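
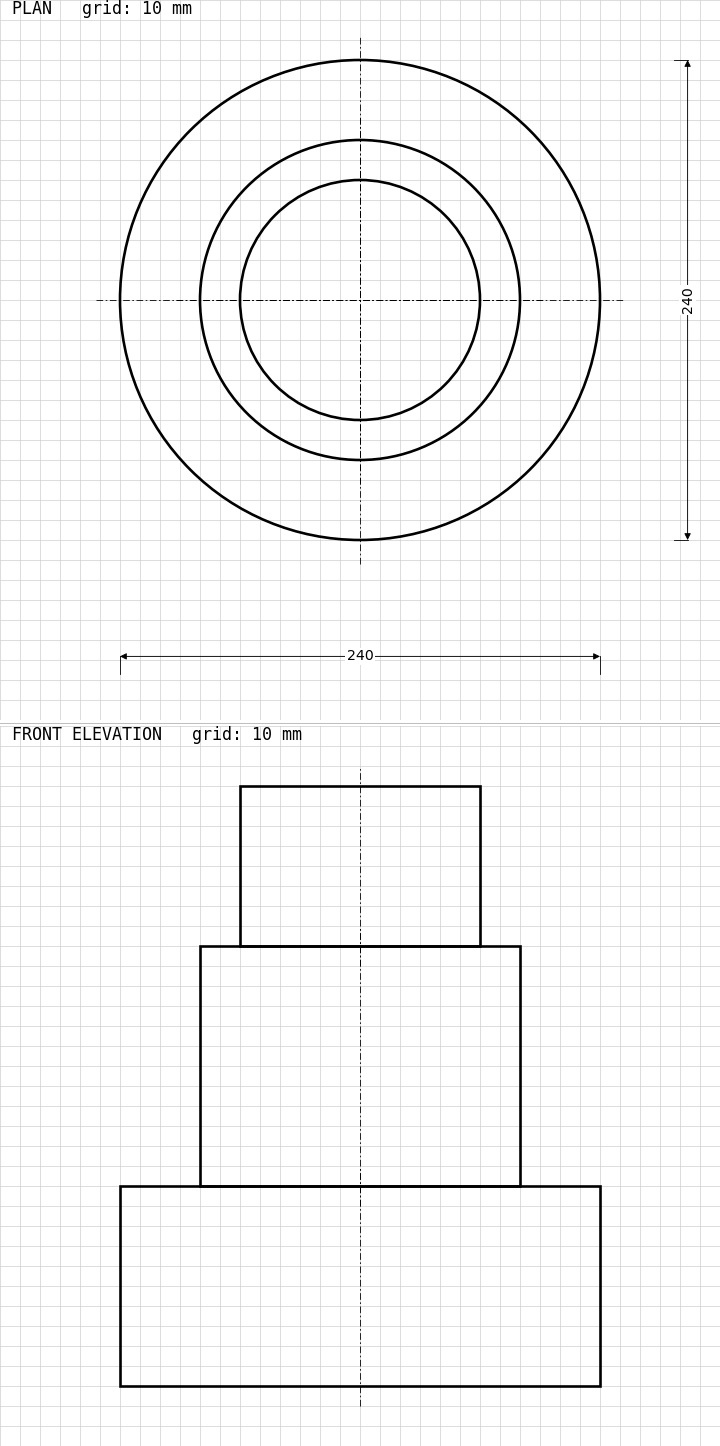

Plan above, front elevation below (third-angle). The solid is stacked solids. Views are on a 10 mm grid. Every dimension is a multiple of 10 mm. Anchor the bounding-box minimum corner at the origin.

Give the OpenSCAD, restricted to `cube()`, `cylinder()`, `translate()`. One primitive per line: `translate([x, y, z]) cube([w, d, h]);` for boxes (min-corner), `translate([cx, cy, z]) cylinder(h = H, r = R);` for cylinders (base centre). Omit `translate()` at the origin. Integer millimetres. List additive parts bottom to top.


translate([120, 120, 0]) cylinder(h = 100, r = 120);
translate([120, 120, 100]) cylinder(h = 120, r = 80);
translate([120, 120, 220]) cylinder(h = 80, r = 60);


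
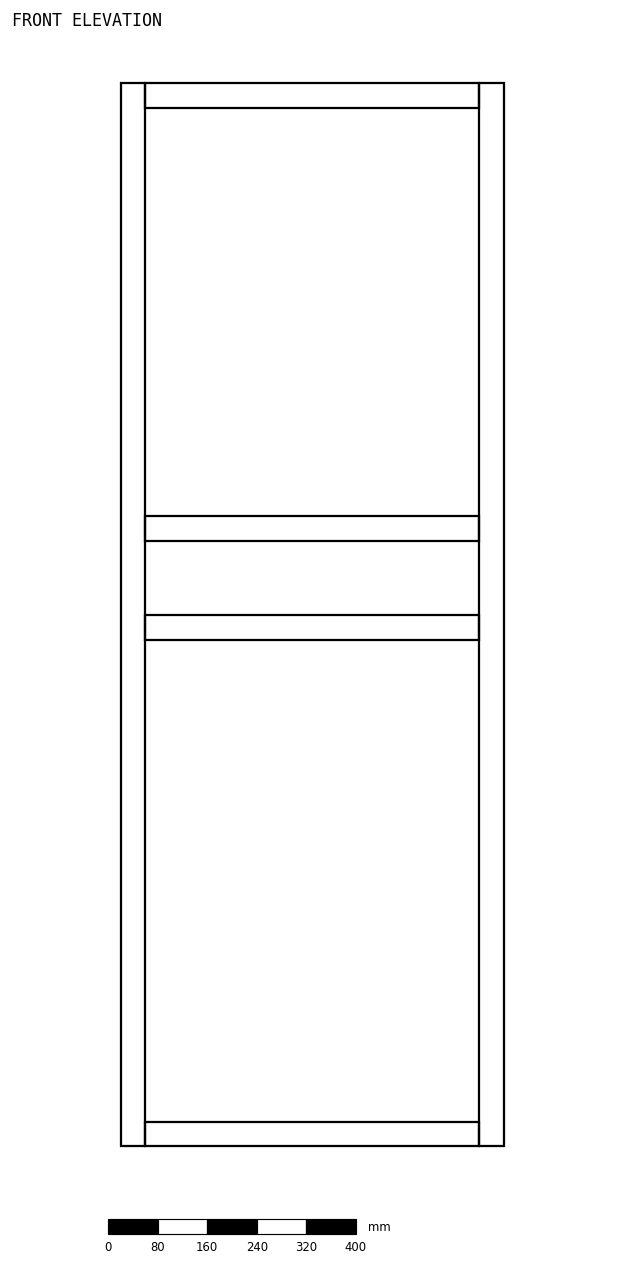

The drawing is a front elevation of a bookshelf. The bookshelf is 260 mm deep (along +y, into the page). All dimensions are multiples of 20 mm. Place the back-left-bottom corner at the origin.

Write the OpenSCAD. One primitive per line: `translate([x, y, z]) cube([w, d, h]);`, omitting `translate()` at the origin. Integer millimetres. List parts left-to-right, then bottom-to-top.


cube([40, 260, 1720]);
translate([40, 0, 0]) cube([540, 260, 40]);
translate([40, 0, 820]) cube([540, 260, 40]);
translate([40, 0, 980]) cube([540, 260, 40]);
translate([40, 0, 1680]) cube([540, 260, 40]);
translate([580, 0, 0]) cube([40, 260, 1720]);


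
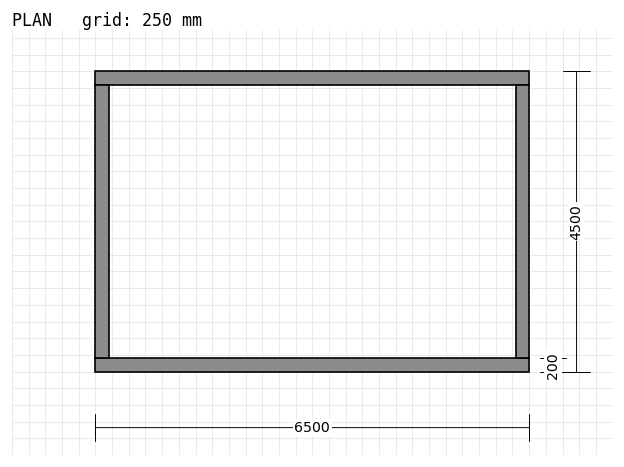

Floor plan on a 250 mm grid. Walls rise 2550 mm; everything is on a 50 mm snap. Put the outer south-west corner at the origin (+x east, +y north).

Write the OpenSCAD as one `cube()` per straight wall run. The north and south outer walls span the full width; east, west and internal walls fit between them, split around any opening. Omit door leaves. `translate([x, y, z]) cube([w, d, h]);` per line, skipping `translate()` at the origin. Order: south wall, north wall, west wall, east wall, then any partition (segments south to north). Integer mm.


cube([6500, 200, 2550]);
translate([0, 4300, 0]) cube([6500, 200, 2550]);
translate([0, 200, 0]) cube([200, 4100, 2550]);
translate([6300, 200, 0]) cube([200, 4100, 2550]);


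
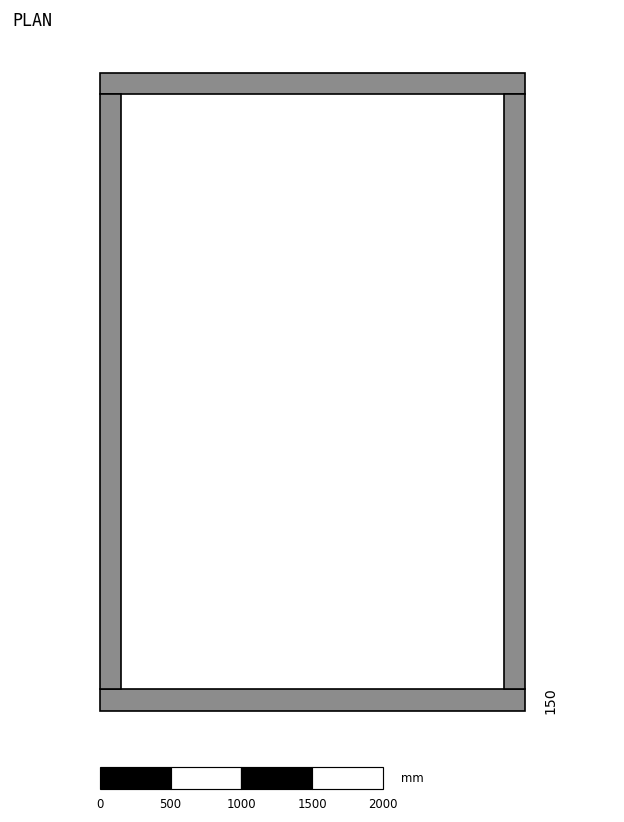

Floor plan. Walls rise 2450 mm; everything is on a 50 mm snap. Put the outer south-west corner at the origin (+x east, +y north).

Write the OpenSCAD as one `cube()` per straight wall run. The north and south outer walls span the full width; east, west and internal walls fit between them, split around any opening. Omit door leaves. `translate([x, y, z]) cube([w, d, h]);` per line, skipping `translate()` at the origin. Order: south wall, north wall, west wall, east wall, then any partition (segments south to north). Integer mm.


cube([3000, 150, 2450]);
translate([0, 4350, 0]) cube([3000, 150, 2450]);
translate([0, 150, 0]) cube([150, 4200, 2450]);
translate([2850, 150, 0]) cube([150, 4200, 2450]);


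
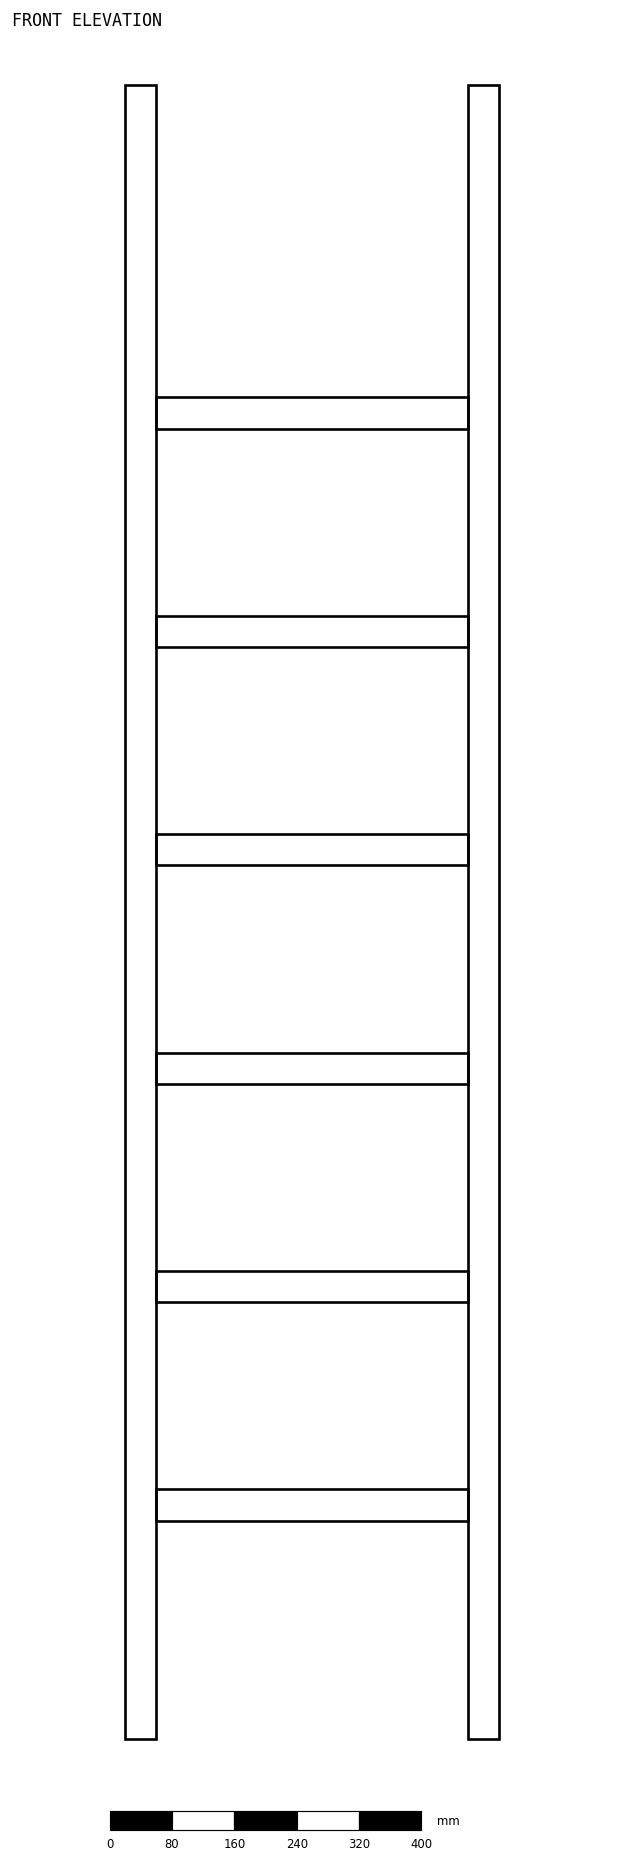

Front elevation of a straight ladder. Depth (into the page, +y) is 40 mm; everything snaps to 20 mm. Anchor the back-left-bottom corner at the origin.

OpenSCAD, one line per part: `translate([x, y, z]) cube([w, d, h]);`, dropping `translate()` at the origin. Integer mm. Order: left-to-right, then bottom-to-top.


cube([40, 40, 2120]);
translate([40, 0, 280]) cube([400, 40, 40]);
translate([40, 0, 560]) cube([400, 40, 40]);
translate([40, 0, 840]) cube([400, 40, 40]);
translate([40, 0, 1120]) cube([400, 40, 40]);
translate([40, 0, 1400]) cube([400, 40, 40]);
translate([40, 0, 1680]) cube([400, 40, 40]);
translate([440, 0, 0]) cube([40, 40, 2120]);


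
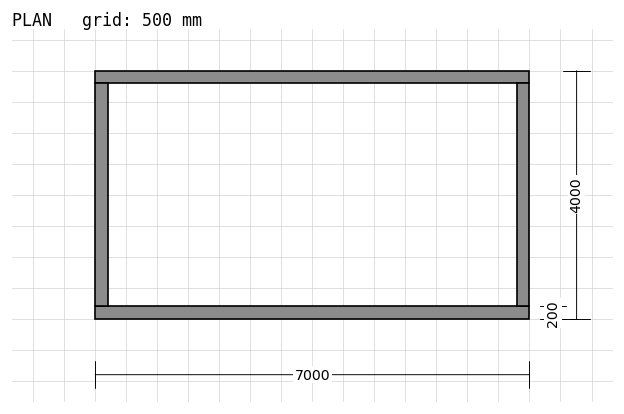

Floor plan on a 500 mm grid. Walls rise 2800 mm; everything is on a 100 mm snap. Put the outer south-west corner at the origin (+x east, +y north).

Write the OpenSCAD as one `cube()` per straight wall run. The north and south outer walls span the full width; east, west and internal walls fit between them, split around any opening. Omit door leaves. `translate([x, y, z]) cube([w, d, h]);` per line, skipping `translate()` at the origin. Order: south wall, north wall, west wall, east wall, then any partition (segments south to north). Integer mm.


cube([7000, 200, 2800]);
translate([0, 3800, 0]) cube([7000, 200, 2800]);
translate([0, 200, 0]) cube([200, 3600, 2800]);
translate([6800, 200, 0]) cube([200, 3600, 2800]);


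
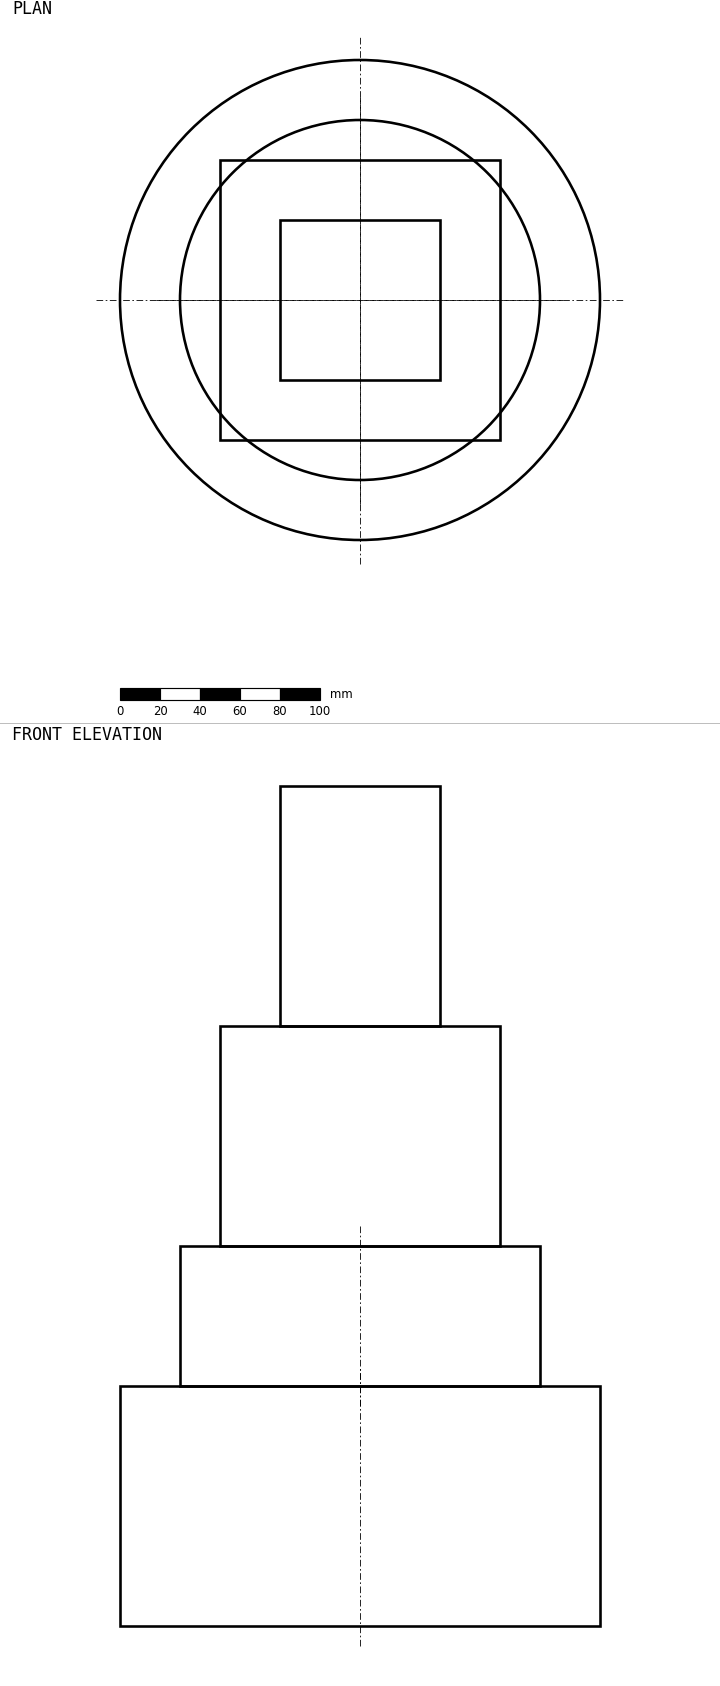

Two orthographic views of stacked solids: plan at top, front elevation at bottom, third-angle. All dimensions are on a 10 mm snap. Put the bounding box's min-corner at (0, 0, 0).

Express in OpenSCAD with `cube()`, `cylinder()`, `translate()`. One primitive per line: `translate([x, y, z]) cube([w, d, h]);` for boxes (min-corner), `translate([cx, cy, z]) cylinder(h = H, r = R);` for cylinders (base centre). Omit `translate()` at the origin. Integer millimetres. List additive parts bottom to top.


translate([120, 120, 0]) cylinder(h = 120, r = 120);
translate([120, 120, 120]) cylinder(h = 70, r = 90);
translate([50, 50, 190]) cube([140, 140, 110]);
translate([80, 80, 300]) cube([80, 80, 120]);


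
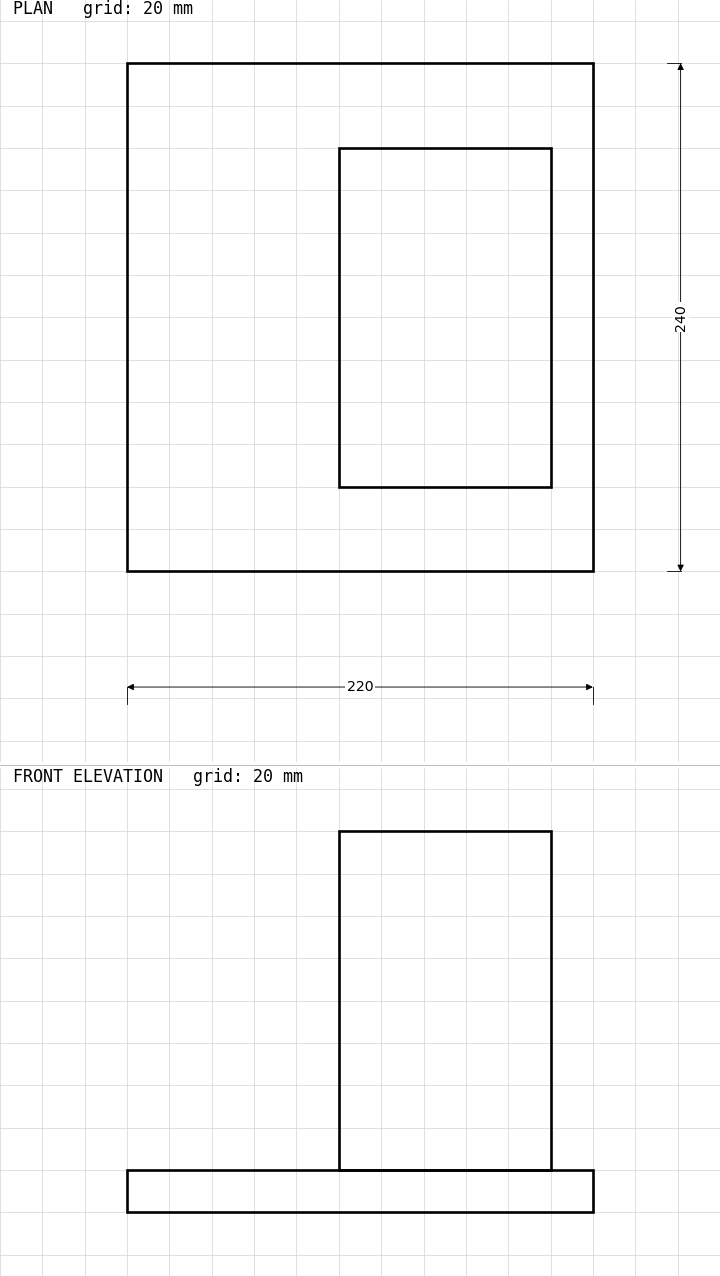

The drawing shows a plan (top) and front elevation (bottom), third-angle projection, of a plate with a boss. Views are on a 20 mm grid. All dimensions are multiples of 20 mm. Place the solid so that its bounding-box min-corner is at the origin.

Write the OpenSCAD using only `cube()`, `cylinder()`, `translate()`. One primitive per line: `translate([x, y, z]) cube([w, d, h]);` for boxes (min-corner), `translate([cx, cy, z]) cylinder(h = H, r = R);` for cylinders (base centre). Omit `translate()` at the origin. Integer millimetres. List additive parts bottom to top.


cube([220, 240, 20]);
translate([100, 40, 20]) cube([100, 160, 160]);


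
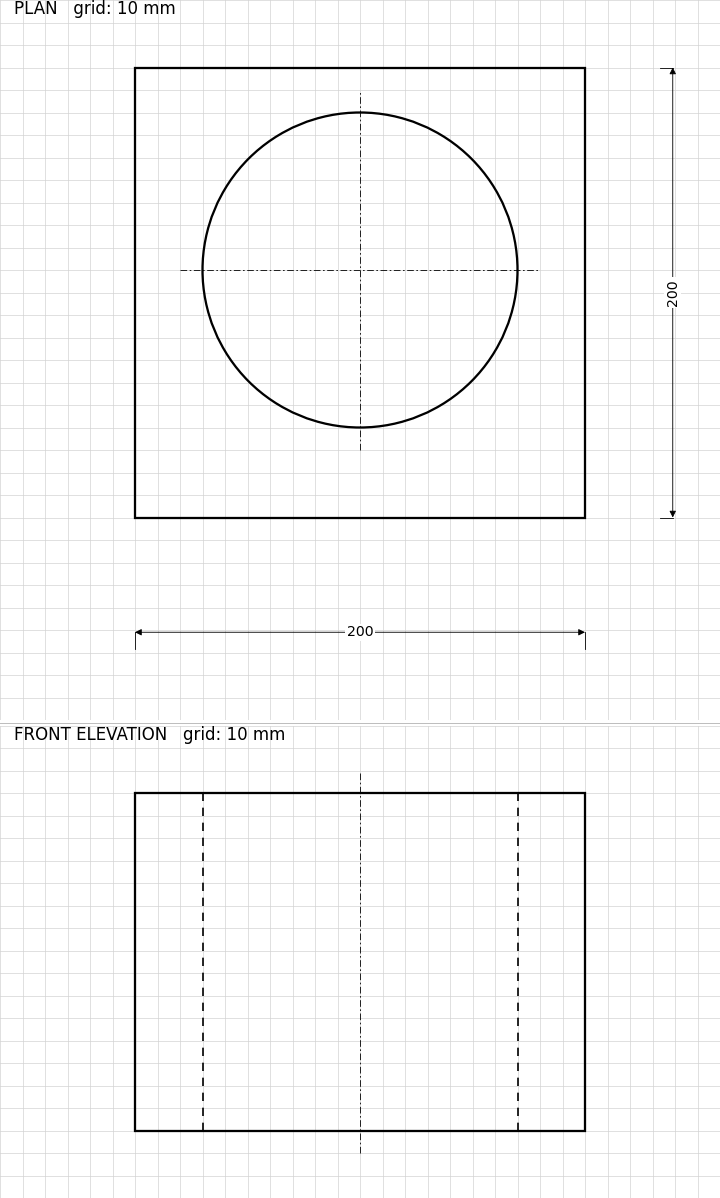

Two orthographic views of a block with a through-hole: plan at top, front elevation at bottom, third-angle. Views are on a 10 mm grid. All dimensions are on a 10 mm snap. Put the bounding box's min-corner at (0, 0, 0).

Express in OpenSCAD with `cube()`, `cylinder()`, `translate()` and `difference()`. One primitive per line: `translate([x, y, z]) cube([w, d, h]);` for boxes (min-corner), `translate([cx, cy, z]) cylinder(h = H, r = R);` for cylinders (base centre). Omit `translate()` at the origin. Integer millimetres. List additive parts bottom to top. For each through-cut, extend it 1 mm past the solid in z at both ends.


difference() {
  cube([200, 200, 150]);
  translate([100, 110, -1]) cylinder(h = 152, r = 70);
}


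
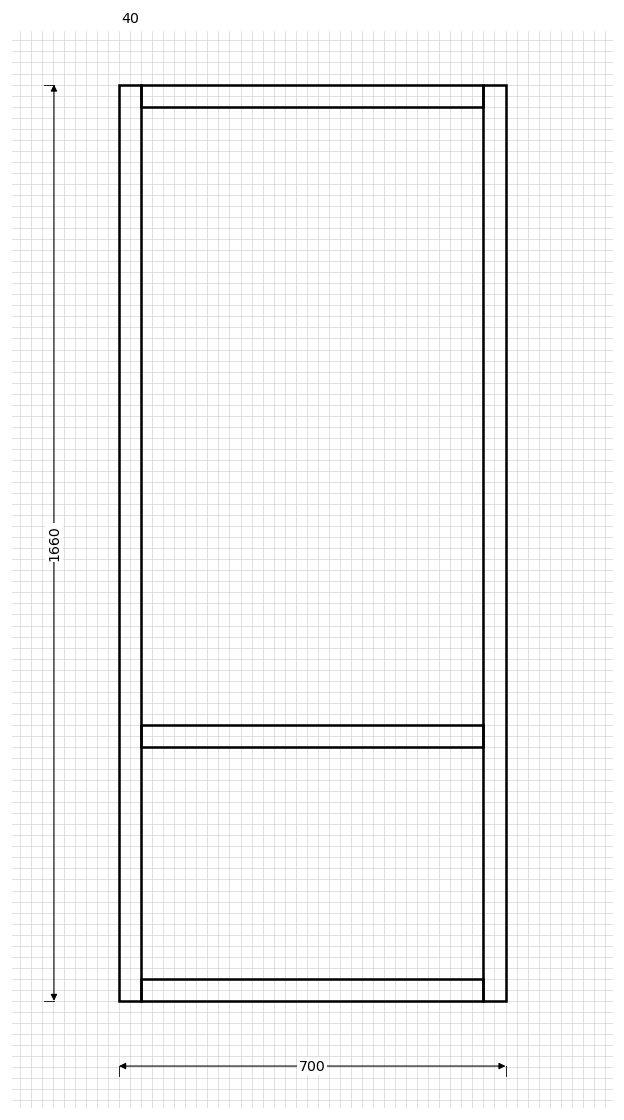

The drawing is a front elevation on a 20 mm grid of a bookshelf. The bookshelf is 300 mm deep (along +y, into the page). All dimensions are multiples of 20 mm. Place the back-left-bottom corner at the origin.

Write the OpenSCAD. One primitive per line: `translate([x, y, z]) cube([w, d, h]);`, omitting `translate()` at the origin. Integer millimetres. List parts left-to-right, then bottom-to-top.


cube([40, 300, 1660]);
translate([40, 0, 0]) cube([620, 300, 40]);
translate([40, 0, 460]) cube([620, 300, 40]);
translate([40, 0, 1620]) cube([620, 300, 40]);
translate([660, 0, 0]) cube([40, 300, 1660]);


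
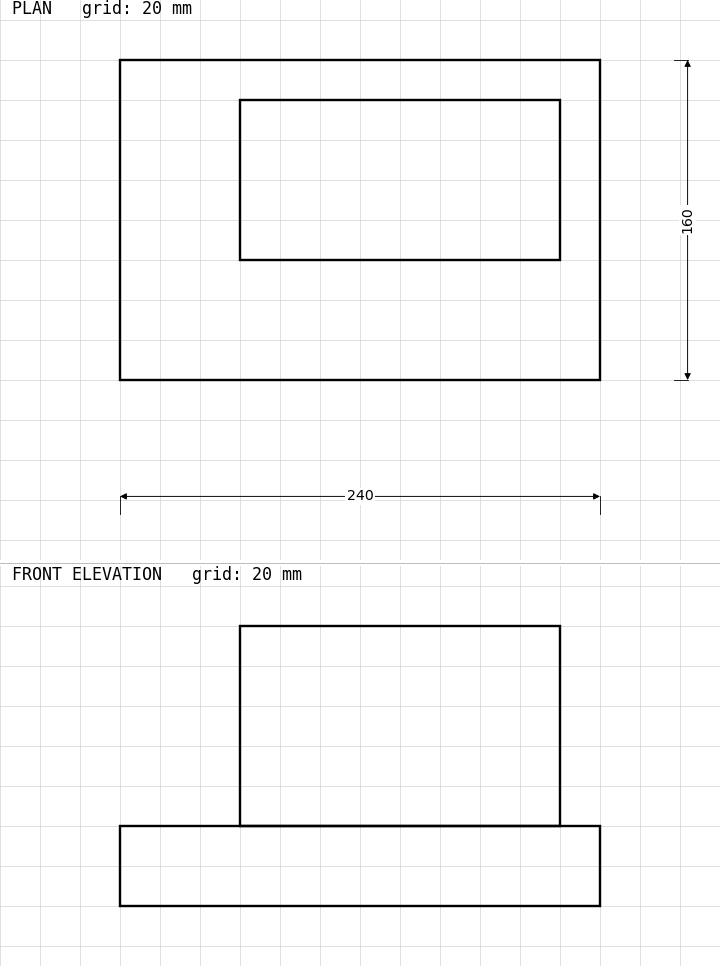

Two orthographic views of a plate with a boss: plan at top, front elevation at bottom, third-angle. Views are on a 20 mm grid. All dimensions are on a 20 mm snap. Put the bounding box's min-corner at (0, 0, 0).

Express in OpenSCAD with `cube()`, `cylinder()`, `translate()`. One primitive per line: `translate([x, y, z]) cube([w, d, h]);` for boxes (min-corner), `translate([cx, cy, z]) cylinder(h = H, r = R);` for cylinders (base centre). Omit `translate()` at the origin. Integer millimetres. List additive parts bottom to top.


cube([240, 160, 40]);
translate([60, 60, 40]) cube([160, 80, 100]);


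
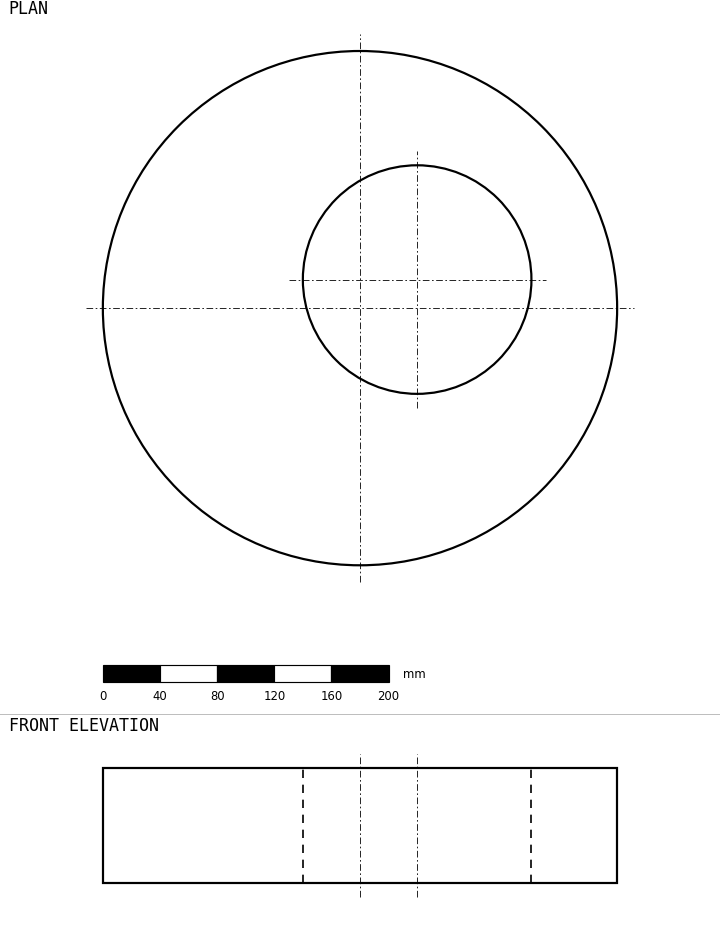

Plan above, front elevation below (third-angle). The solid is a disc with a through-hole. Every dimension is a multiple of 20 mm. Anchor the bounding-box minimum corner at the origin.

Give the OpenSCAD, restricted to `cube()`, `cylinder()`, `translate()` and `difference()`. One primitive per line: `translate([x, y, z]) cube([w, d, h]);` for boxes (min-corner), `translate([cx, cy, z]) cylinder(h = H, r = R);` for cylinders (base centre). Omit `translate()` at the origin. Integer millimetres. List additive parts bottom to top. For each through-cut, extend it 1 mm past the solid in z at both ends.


difference() {
  translate([180, 180, 0]) cylinder(h = 80, r = 180);
  translate([220, 200, -1]) cylinder(h = 82, r = 80);
}


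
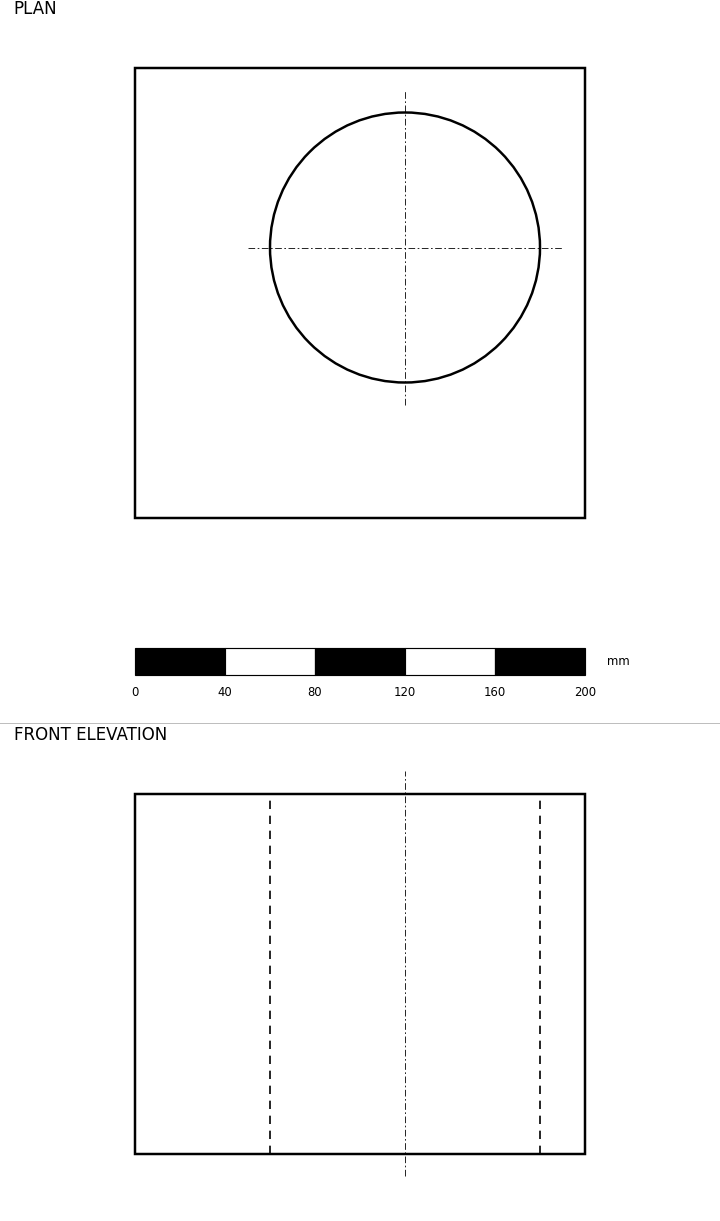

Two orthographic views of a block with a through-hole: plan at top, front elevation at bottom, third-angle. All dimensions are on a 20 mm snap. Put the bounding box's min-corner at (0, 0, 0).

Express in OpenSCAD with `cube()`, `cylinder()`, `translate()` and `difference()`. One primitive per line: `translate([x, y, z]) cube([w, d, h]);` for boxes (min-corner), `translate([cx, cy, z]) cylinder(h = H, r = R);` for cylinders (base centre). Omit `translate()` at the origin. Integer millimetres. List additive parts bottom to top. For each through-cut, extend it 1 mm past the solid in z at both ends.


difference() {
  cube([200, 200, 160]);
  translate([120, 120, -1]) cylinder(h = 162, r = 60);
}


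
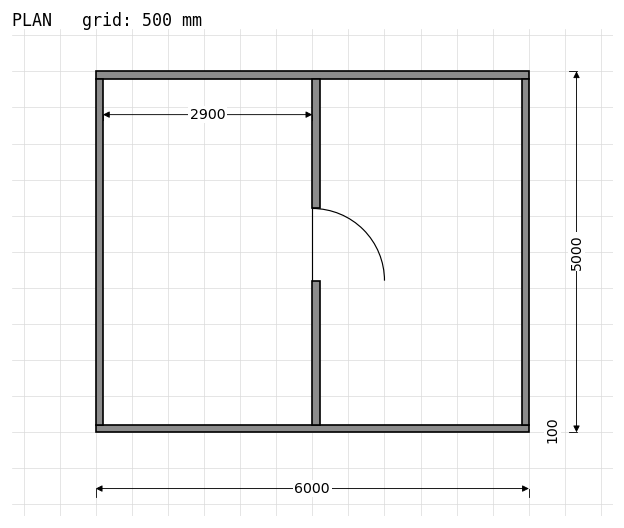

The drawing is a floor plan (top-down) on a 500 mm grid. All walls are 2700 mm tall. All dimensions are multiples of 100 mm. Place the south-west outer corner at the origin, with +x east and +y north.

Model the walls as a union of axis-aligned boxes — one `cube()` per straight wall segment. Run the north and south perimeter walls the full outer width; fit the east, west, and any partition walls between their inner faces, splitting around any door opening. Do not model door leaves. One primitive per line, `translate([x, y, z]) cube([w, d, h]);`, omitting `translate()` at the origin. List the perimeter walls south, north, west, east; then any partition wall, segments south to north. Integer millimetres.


cube([6000, 100, 2700]);
translate([0, 4900, 0]) cube([6000, 100, 2700]);
translate([0, 100, 0]) cube([100, 4800, 2700]);
translate([5900, 100, 0]) cube([100, 4800, 2700]);
translate([3000, 100, 0]) cube([100, 2000, 2700]);
translate([3000, 3100, 0]) cube([100, 1800, 2700]);


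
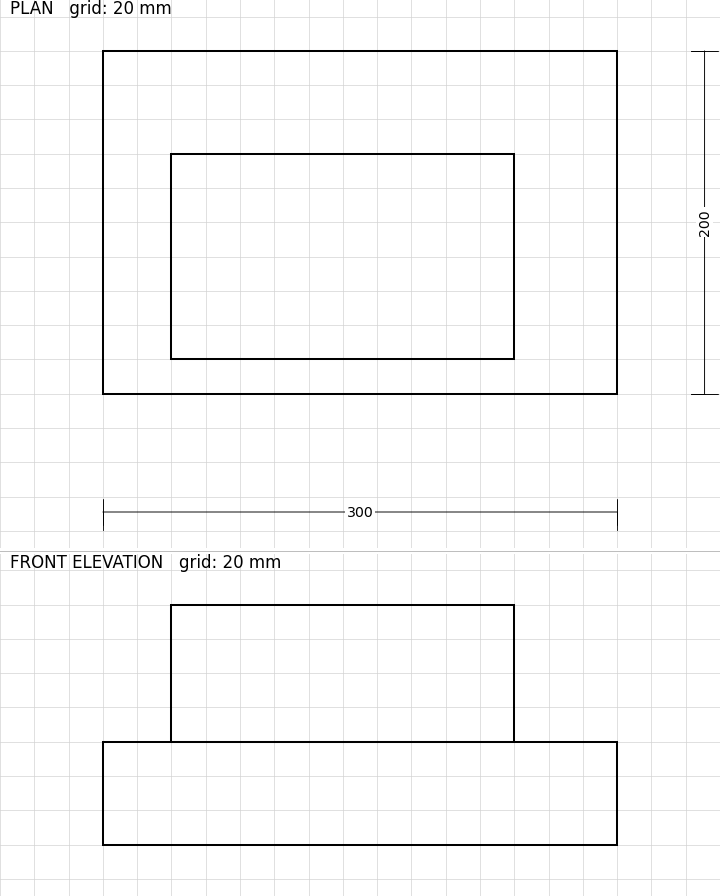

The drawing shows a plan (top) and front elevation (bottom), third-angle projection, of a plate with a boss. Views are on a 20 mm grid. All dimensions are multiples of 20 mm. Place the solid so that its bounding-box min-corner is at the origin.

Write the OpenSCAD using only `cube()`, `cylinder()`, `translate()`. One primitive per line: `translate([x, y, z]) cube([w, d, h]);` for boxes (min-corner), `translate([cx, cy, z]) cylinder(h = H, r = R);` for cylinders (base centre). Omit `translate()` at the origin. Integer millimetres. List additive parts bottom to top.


cube([300, 200, 60]);
translate([40, 20, 60]) cube([200, 120, 80]);


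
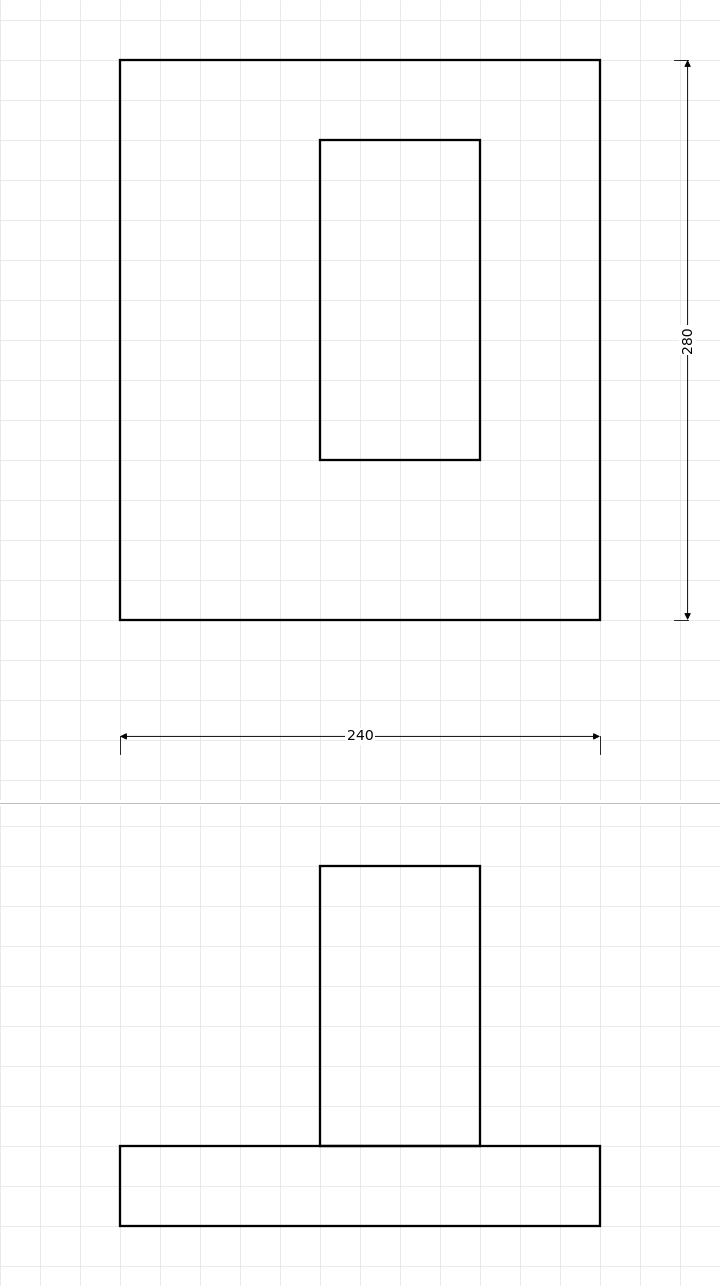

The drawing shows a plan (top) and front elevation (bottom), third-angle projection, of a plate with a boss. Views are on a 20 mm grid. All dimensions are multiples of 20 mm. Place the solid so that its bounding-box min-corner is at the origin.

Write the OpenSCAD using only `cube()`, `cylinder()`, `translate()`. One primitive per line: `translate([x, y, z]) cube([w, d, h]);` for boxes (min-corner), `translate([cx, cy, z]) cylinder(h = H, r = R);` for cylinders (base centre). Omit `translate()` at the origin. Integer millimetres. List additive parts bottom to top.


cube([240, 280, 40]);
translate([100, 80, 40]) cube([80, 160, 140]);


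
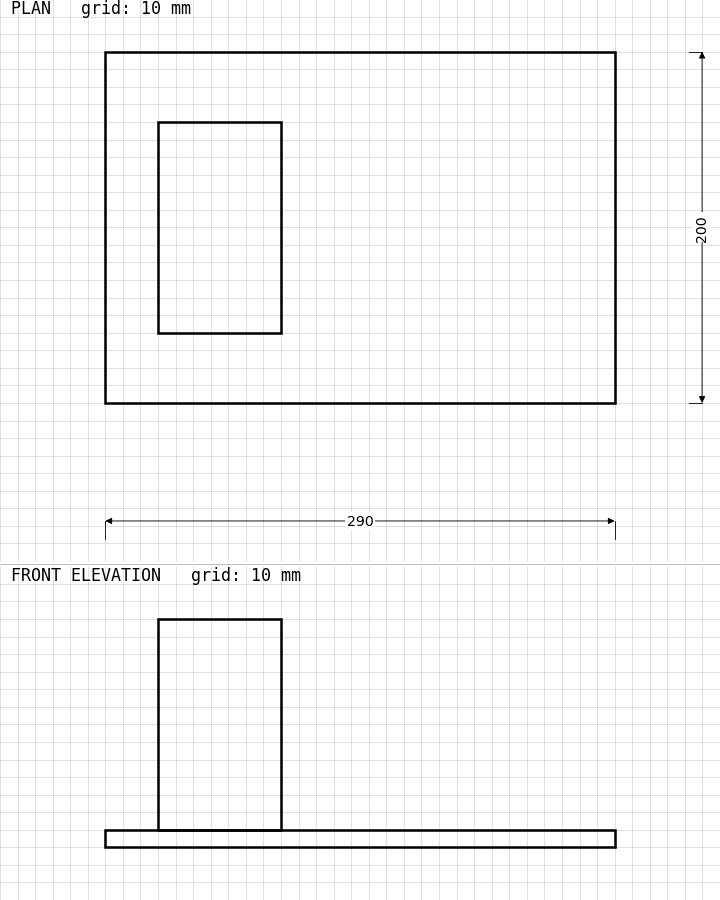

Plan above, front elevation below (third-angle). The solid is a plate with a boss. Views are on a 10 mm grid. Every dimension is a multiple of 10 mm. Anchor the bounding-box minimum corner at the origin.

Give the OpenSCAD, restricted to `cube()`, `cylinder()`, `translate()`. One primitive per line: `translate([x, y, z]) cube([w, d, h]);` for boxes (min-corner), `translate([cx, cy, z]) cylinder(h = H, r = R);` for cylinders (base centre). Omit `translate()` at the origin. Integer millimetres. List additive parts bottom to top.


cube([290, 200, 10]);
translate([30, 40, 10]) cube([70, 120, 120]);


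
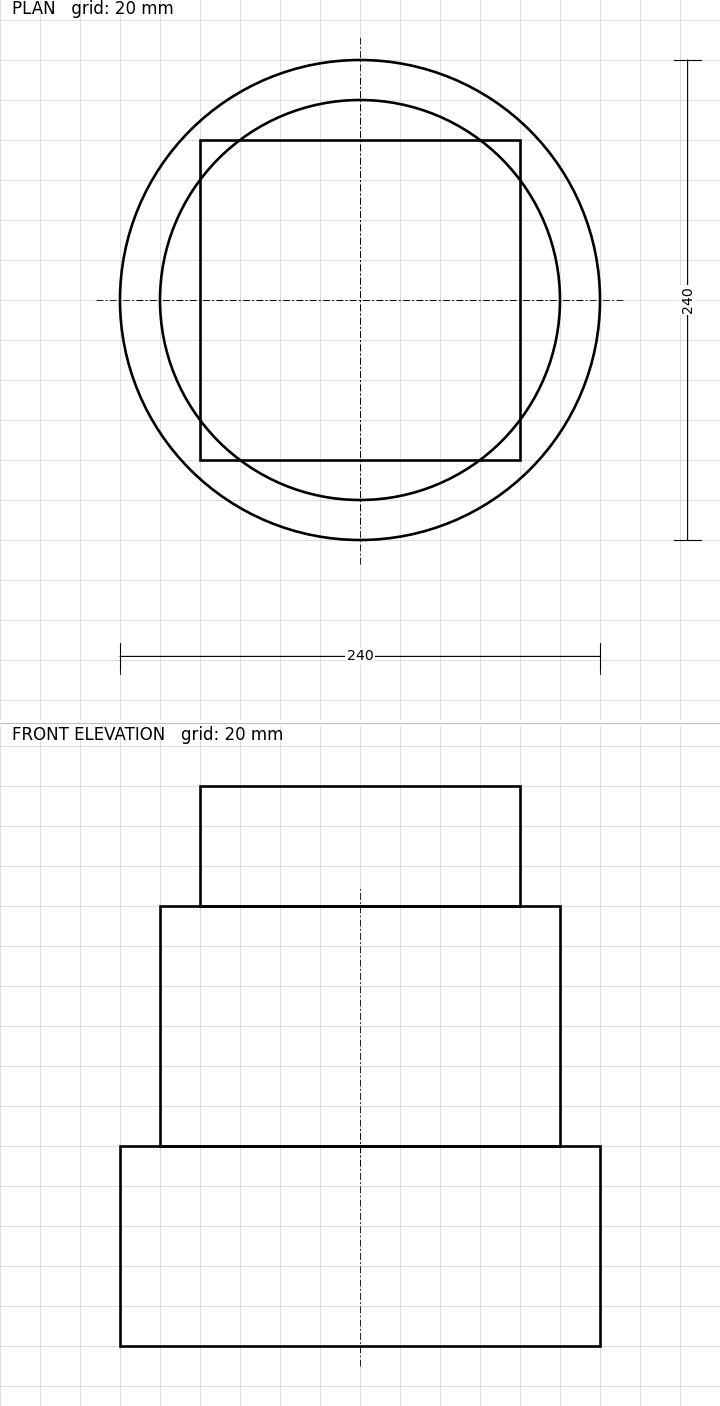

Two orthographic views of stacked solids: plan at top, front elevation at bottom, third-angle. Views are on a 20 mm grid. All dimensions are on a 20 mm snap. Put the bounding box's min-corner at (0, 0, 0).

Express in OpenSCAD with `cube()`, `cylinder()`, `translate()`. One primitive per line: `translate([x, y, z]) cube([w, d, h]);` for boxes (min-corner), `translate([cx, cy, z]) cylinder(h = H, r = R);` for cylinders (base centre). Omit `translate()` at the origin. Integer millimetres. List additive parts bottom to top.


translate([120, 120, 0]) cylinder(h = 100, r = 120);
translate([120, 120, 100]) cylinder(h = 120, r = 100);
translate([40, 40, 220]) cube([160, 160, 60]);


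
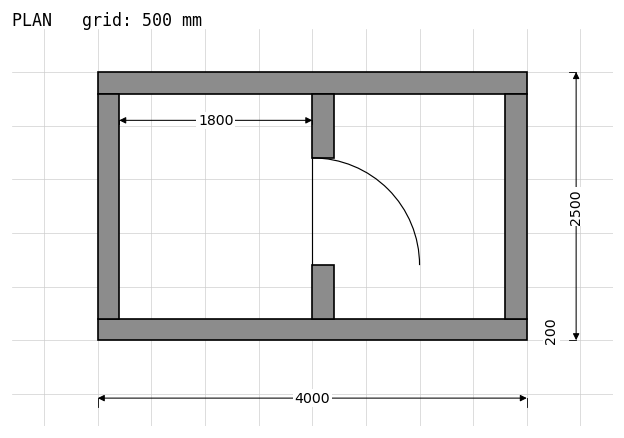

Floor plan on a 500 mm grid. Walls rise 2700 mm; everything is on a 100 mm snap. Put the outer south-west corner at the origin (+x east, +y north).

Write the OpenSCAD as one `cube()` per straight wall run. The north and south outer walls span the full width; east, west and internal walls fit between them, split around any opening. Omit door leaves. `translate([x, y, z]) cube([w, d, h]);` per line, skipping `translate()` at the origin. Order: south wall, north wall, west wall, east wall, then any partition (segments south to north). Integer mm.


cube([4000, 200, 2700]);
translate([0, 2300, 0]) cube([4000, 200, 2700]);
translate([0, 200, 0]) cube([200, 2100, 2700]);
translate([3800, 200, 0]) cube([200, 2100, 2700]);
translate([2000, 200, 0]) cube([200, 500, 2700]);
translate([2000, 1700, 0]) cube([200, 600, 2700]);


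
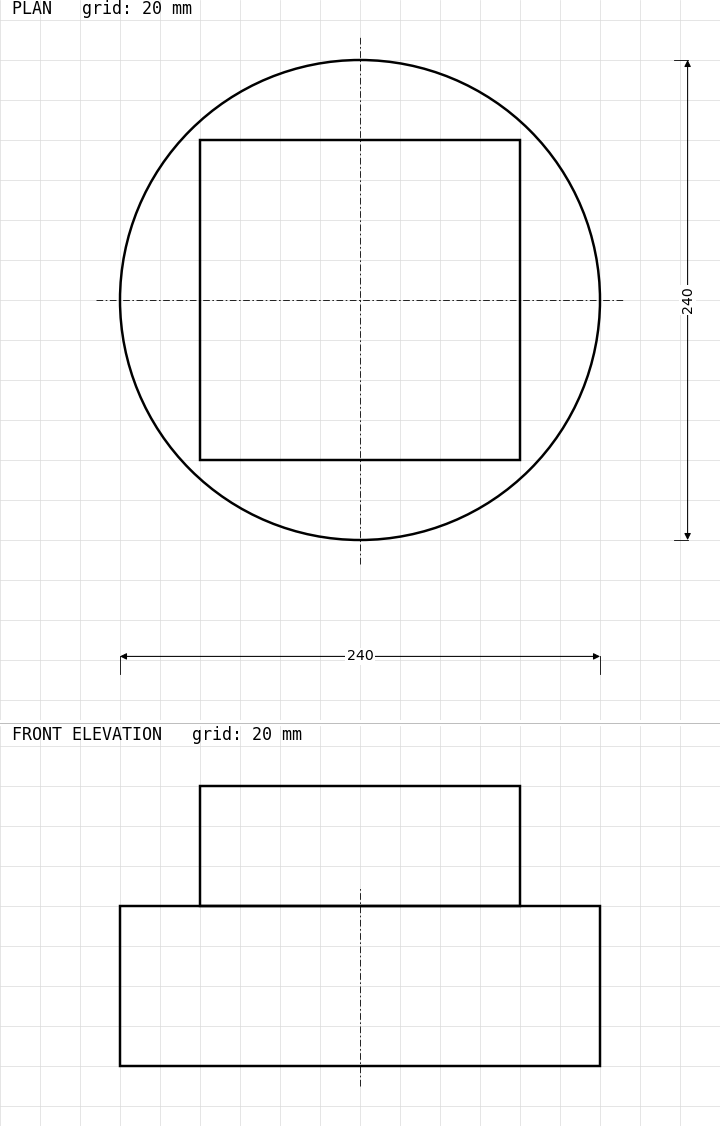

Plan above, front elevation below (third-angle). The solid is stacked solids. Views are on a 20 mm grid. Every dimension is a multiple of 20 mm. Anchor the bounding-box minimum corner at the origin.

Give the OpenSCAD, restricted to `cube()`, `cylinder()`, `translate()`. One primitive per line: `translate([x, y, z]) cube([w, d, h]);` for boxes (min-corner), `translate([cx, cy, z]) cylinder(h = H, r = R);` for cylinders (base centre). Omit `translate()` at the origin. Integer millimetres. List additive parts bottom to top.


translate([120, 120, 0]) cylinder(h = 80, r = 120);
translate([40, 40, 80]) cube([160, 160, 60]);


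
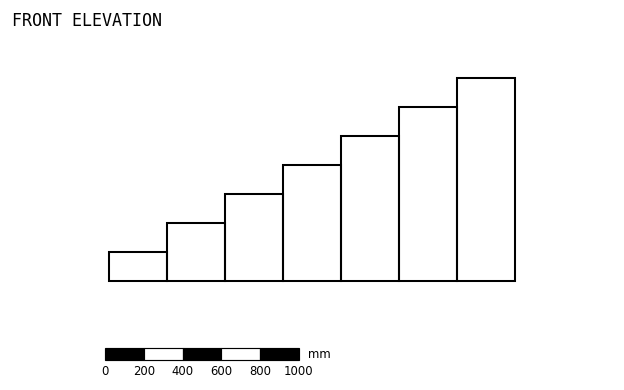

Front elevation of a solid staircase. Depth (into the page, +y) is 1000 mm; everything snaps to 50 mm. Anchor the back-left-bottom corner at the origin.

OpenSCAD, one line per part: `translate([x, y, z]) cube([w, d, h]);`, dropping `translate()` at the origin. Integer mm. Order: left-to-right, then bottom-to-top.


cube([300, 1000, 150]);
translate([300, 0, 0]) cube([300, 1000, 300]);
translate([600, 0, 0]) cube([300, 1000, 450]);
translate([900, 0, 0]) cube([300, 1000, 600]);
translate([1200, 0, 0]) cube([300, 1000, 750]);
translate([1500, 0, 0]) cube([300, 1000, 900]);
translate([1800, 0, 0]) cube([300, 1000, 1050]);


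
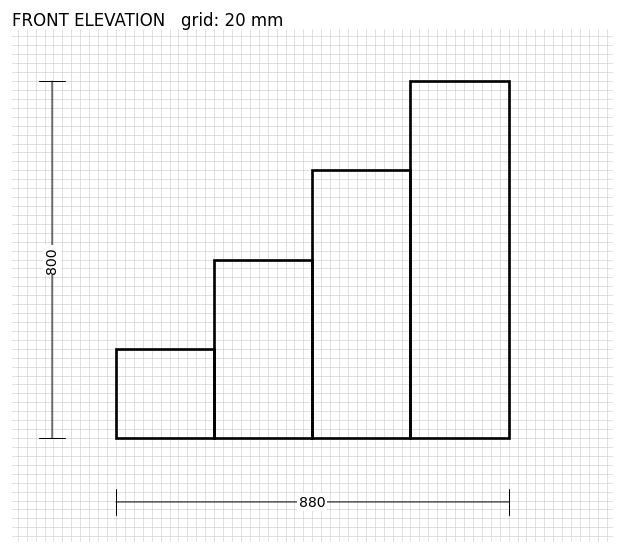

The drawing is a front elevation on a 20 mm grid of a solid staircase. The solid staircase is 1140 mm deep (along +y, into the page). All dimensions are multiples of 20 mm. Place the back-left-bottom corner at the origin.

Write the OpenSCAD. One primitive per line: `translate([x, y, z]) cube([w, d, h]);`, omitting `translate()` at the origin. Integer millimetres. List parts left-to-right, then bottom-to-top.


cube([220, 1140, 200]);
translate([220, 0, 0]) cube([220, 1140, 400]);
translate([440, 0, 0]) cube([220, 1140, 600]);
translate([660, 0, 0]) cube([220, 1140, 800]);


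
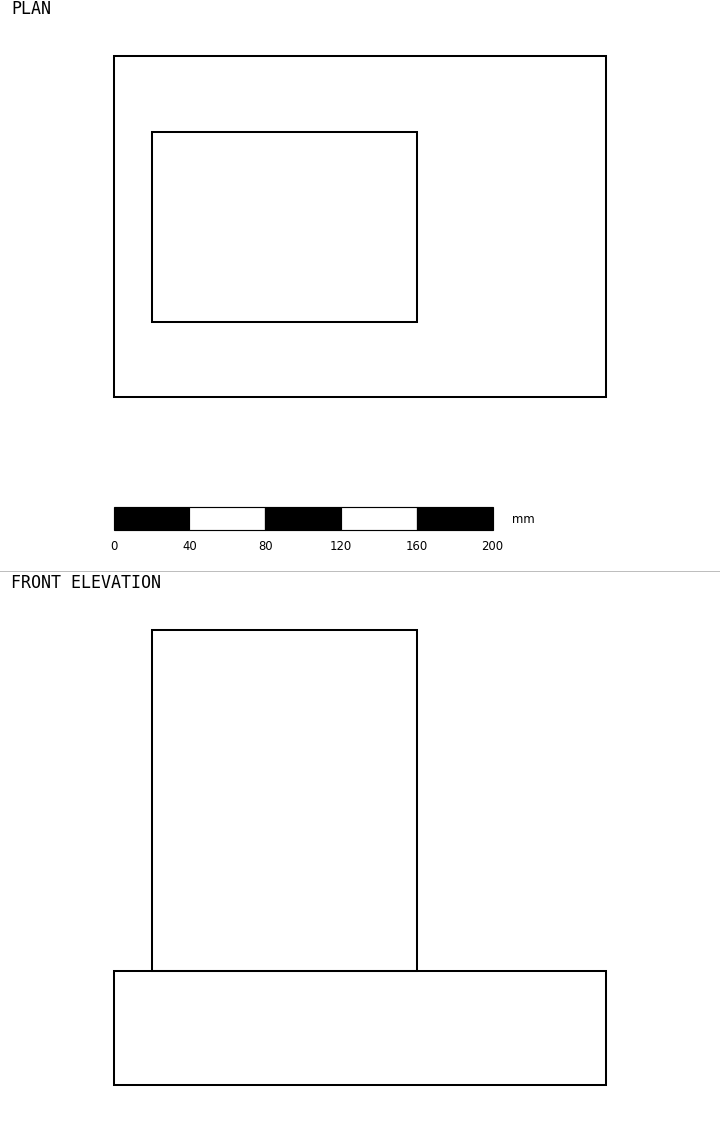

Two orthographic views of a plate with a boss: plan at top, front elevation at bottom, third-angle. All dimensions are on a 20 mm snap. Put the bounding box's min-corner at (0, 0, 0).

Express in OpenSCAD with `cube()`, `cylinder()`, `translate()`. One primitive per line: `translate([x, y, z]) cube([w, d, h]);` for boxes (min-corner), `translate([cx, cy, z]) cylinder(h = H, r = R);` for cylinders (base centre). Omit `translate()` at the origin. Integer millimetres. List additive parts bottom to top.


cube([260, 180, 60]);
translate([20, 40, 60]) cube([140, 100, 180]);


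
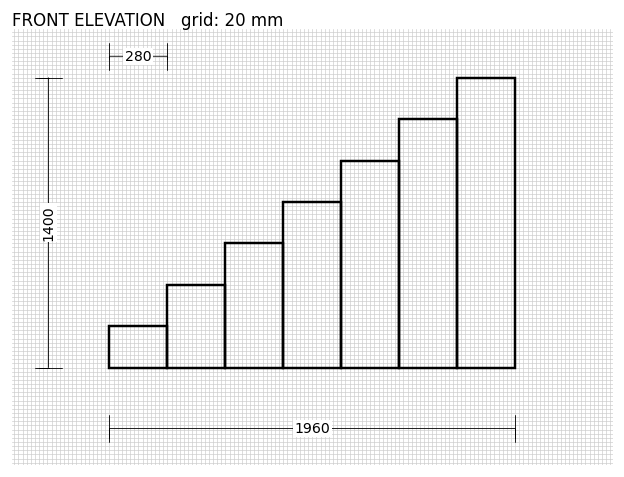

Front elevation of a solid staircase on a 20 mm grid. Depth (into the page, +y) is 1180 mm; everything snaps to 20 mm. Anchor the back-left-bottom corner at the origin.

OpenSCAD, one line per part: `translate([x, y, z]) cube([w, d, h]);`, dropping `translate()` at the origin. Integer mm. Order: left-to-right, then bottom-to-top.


cube([280, 1180, 200]);
translate([280, 0, 0]) cube([280, 1180, 400]);
translate([560, 0, 0]) cube([280, 1180, 600]);
translate([840, 0, 0]) cube([280, 1180, 800]);
translate([1120, 0, 0]) cube([280, 1180, 1000]);
translate([1400, 0, 0]) cube([280, 1180, 1200]);
translate([1680, 0, 0]) cube([280, 1180, 1400]);


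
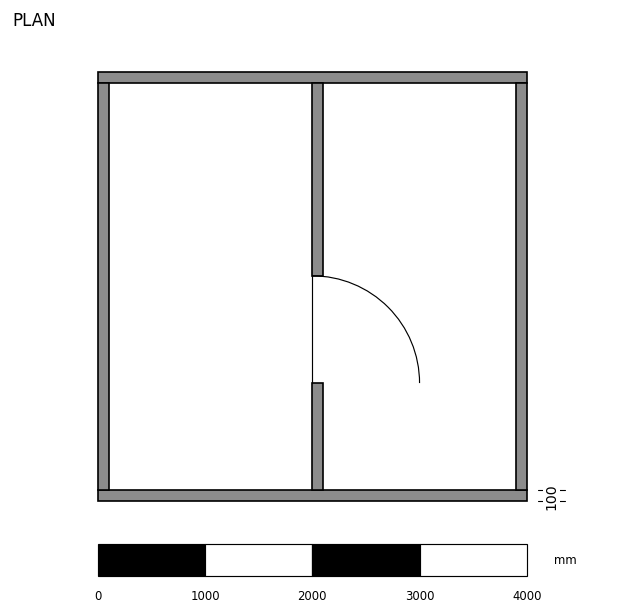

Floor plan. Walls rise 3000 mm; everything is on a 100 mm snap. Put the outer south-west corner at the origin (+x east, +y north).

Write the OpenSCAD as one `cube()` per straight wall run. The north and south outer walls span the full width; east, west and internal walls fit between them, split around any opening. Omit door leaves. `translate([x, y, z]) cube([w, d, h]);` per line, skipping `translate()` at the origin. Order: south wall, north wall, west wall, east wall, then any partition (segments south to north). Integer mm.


cube([4000, 100, 3000]);
translate([0, 3900, 0]) cube([4000, 100, 3000]);
translate([0, 100, 0]) cube([100, 3800, 3000]);
translate([3900, 100, 0]) cube([100, 3800, 3000]);
translate([2000, 100, 0]) cube([100, 1000, 3000]);
translate([2000, 2100, 0]) cube([100, 1800, 3000]);


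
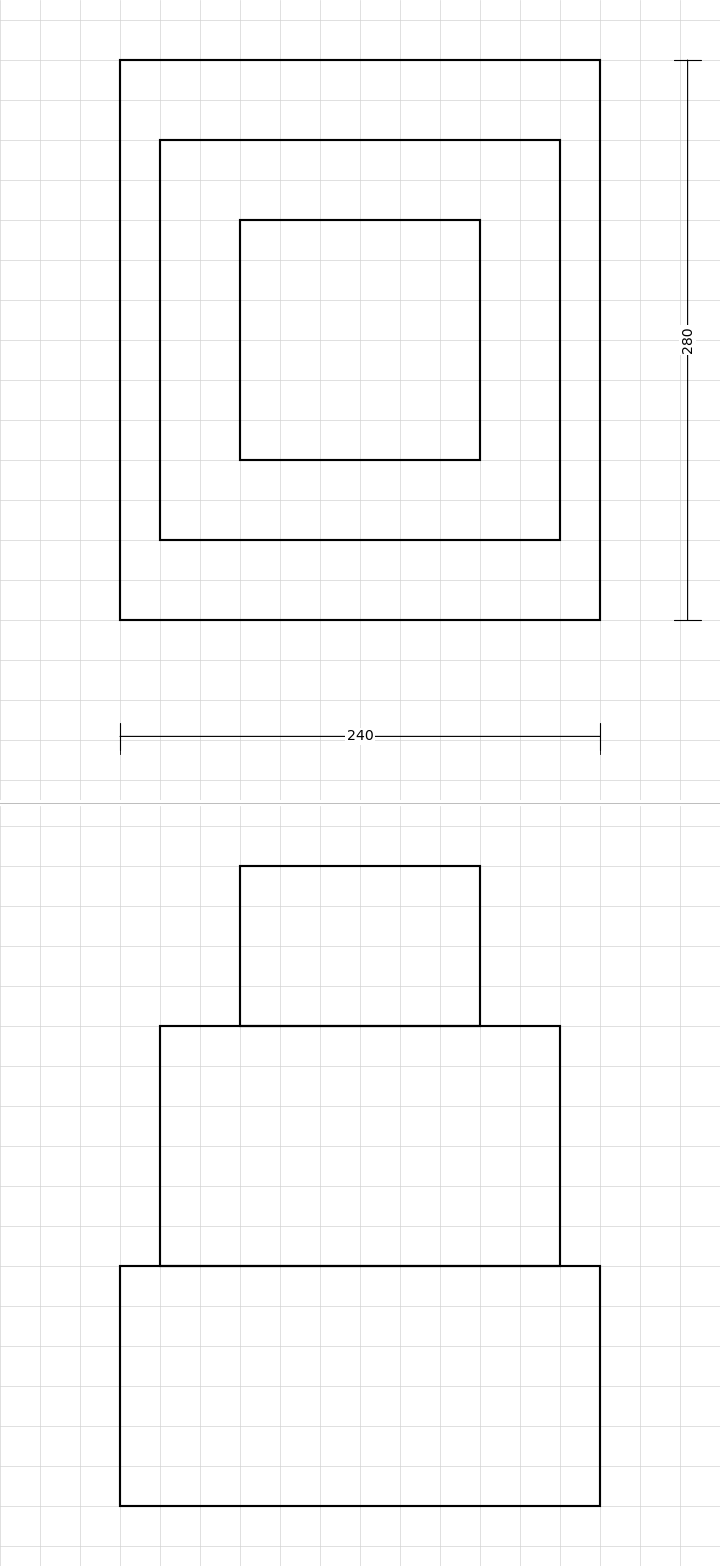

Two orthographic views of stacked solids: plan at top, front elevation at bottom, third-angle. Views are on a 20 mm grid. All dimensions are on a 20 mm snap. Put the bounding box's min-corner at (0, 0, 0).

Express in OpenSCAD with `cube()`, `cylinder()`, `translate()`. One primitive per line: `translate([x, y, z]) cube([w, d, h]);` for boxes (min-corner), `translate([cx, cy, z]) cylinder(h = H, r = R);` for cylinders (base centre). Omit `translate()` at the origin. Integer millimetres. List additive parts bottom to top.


cube([240, 280, 120]);
translate([20, 40, 120]) cube([200, 200, 120]);
translate([60, 80, 240]) cube([120, 120, 80]);


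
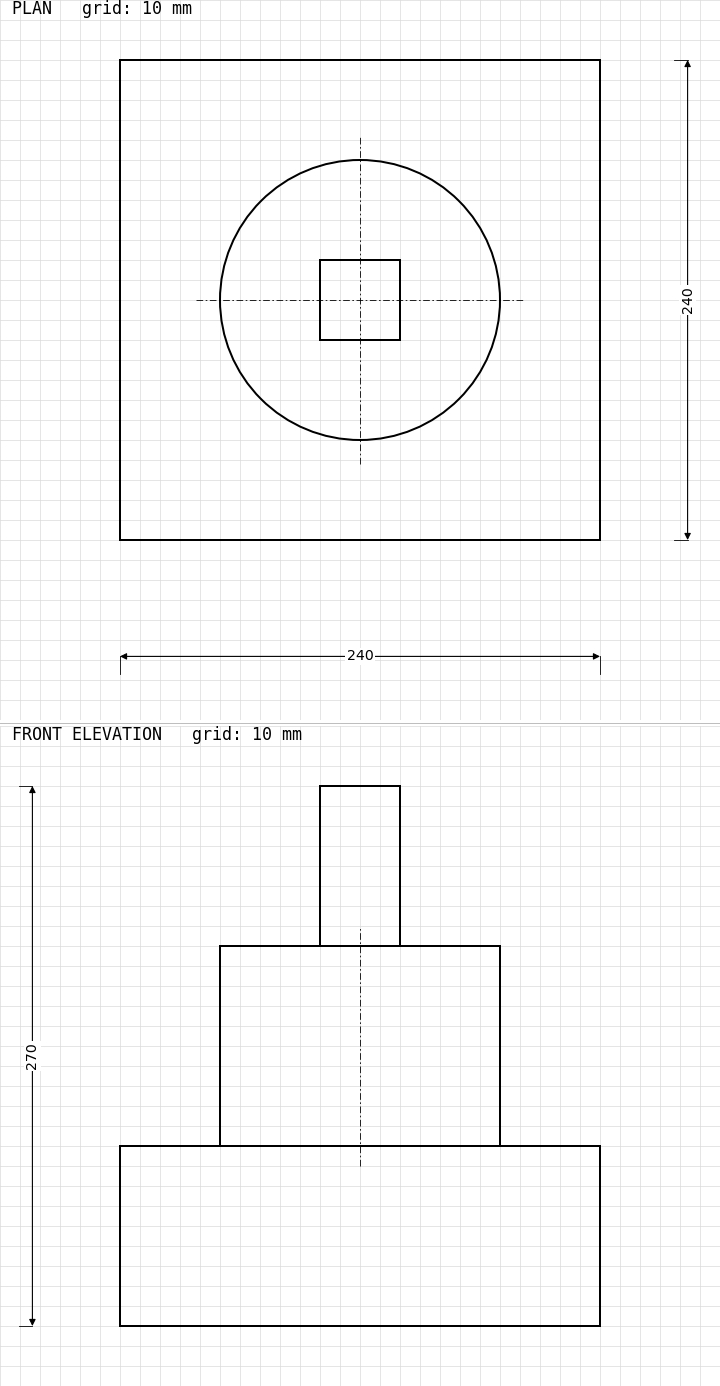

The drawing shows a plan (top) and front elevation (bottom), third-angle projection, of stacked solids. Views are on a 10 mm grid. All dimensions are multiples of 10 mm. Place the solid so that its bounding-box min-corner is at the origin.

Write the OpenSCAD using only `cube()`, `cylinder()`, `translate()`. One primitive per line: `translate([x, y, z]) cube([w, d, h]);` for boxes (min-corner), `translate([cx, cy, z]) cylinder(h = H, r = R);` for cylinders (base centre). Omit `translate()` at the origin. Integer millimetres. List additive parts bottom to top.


cube([240, 240, 90]);
translate([120, 120, 90]) cylinder(h = 100, r = 70);
translate([100, 100, 190]) cube([40, 40, 80]);


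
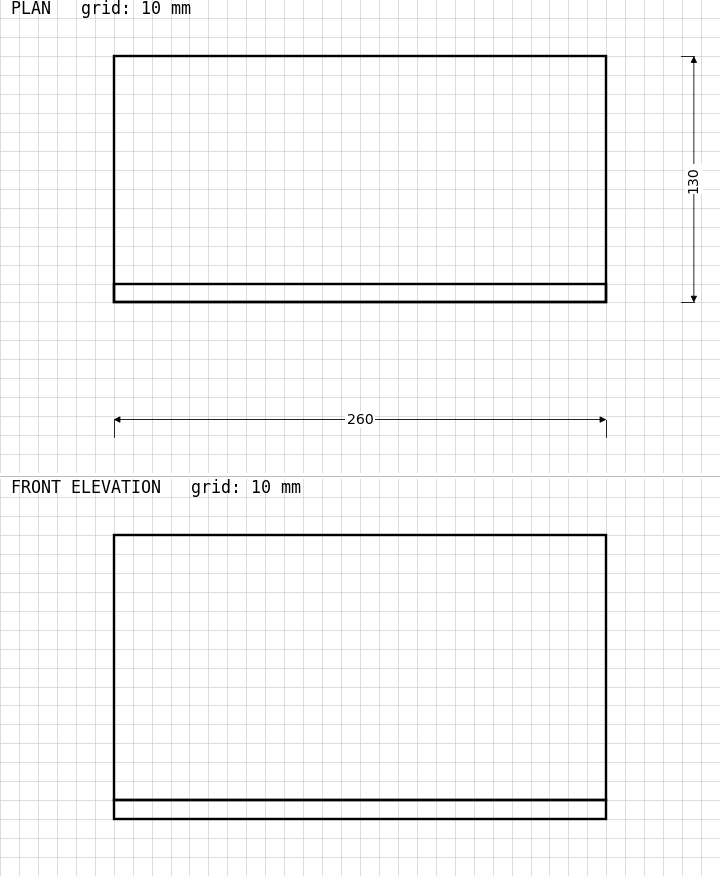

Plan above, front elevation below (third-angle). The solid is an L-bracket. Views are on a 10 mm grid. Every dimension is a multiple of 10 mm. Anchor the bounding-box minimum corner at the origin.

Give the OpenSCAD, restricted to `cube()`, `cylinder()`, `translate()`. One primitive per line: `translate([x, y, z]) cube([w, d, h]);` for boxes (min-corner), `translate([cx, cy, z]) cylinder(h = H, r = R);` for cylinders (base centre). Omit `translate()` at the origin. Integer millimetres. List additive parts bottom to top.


cube([260, 130, 10]);
translate([0, 0, 10]) cube([260, 10, 140]);


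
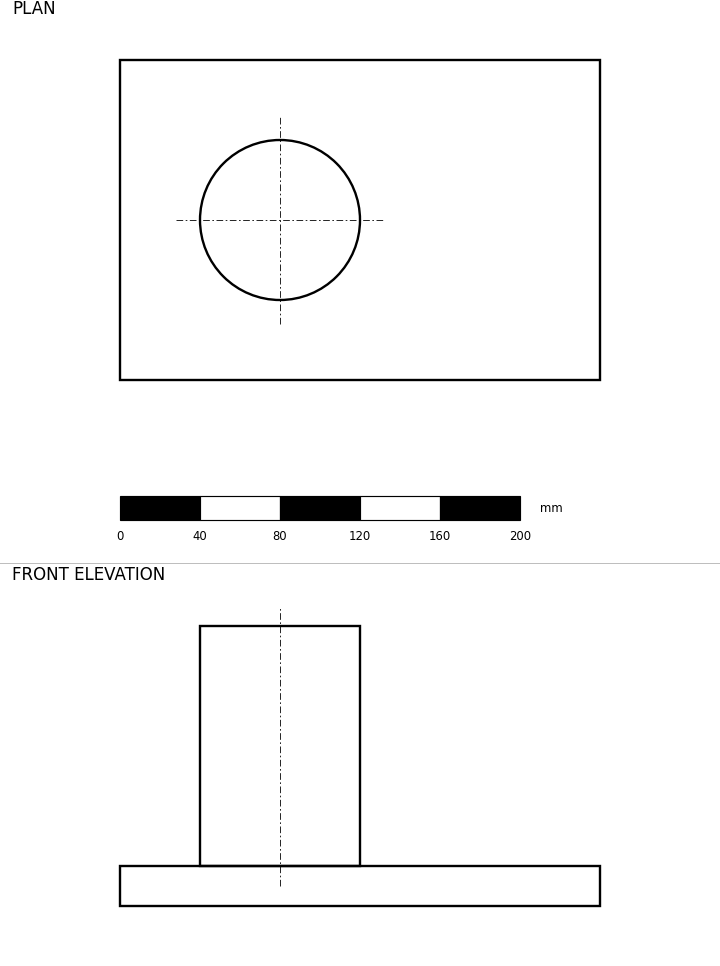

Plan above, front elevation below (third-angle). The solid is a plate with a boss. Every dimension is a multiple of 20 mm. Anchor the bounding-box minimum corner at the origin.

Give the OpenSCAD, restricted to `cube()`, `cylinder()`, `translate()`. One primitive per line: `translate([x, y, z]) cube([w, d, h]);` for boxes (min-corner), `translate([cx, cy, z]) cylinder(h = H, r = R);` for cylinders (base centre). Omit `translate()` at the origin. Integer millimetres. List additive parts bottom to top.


cube([240, 160, 20]);
translate([80, 80, 20]) cylinder(h = 120, r = 40);


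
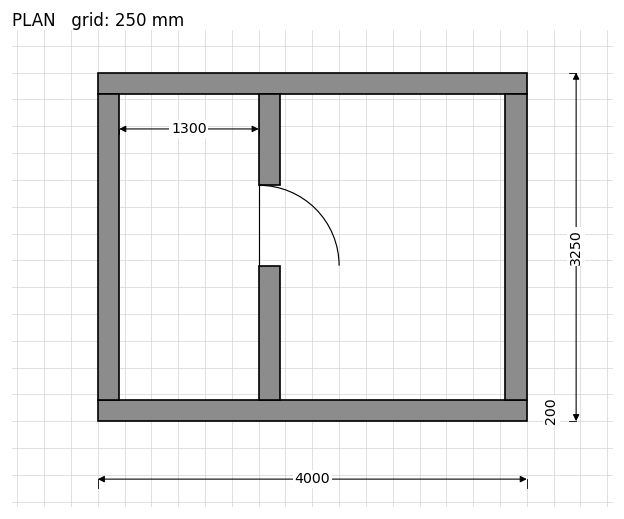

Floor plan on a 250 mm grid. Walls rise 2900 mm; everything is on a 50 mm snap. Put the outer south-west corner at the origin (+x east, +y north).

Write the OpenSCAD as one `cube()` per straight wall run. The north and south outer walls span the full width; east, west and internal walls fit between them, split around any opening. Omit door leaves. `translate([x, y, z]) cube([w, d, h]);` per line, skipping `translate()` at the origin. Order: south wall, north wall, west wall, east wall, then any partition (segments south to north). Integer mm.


cube([4000, 200, 2900]);
translate([0, 3050, 0]) cube([4000, 200, 2900]);
translate([0, 200, 0]) cube([200, 2850, 2900]);
translate([3800, 200, 0]) cube([200, 2850, 2900]);
translate([1500, 200, 0]) cube([200, 1250, 2900]);
translate([1500, 2200, 0]) cube([200, 850, 2900]);


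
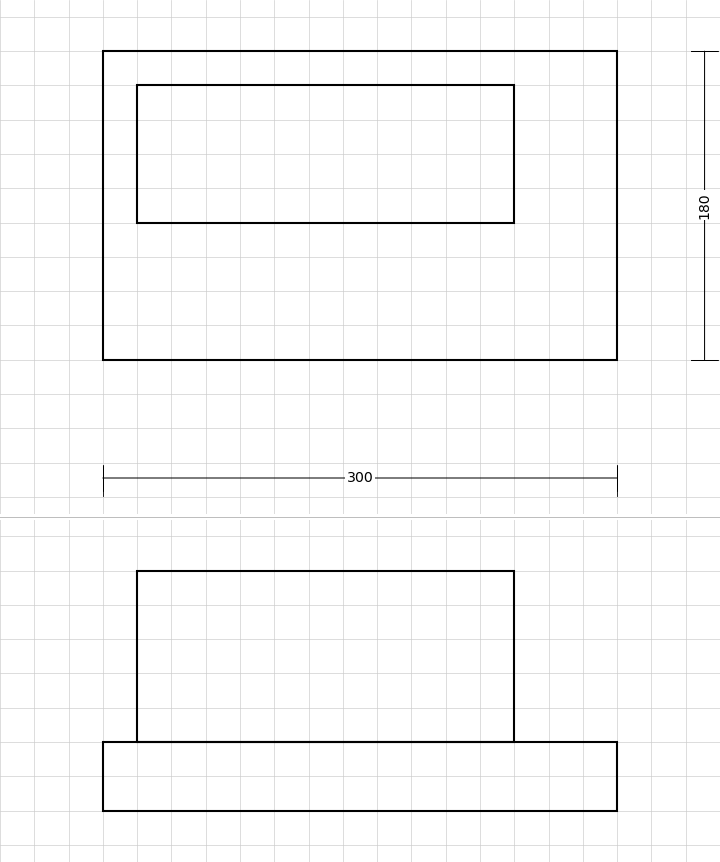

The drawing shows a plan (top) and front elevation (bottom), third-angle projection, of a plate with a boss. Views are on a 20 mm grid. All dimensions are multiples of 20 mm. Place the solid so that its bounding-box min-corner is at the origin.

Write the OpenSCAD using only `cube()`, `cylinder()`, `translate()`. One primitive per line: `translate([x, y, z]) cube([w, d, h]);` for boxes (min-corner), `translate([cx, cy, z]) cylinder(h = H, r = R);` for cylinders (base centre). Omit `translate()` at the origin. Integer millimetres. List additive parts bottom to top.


cube([300, 180, 40]);
translate([20, 80, 40]) cube([220, 80, 100]);


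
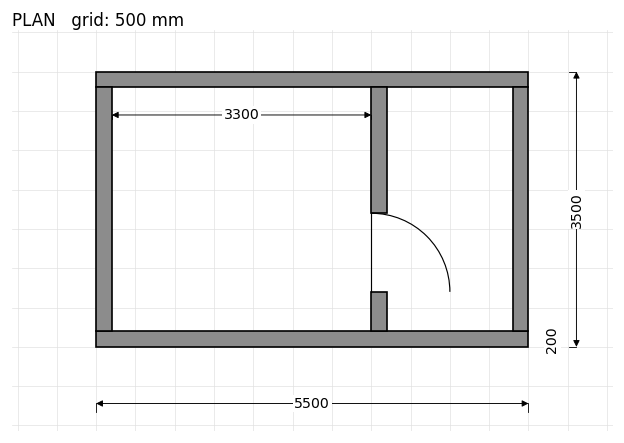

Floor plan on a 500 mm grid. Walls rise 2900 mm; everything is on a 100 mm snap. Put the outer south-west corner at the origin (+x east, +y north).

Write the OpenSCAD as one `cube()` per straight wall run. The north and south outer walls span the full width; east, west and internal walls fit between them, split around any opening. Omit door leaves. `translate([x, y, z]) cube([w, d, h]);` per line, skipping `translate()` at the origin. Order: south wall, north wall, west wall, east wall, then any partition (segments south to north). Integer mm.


cube([5500, 200, 2900]);
translate([0, 3300, 0]) cube([5500, 200, 2900]);
translate([0, 200, 0]) cube([200, 3100, 2900]);
translate([5300, 200, 0]) cube([200, 3100, 2900]);
translate([3500, 200, 0]) cube([200, 500, 2900]);
translate([3500, 1700, 0]) cube([200, 1600, 2900]);


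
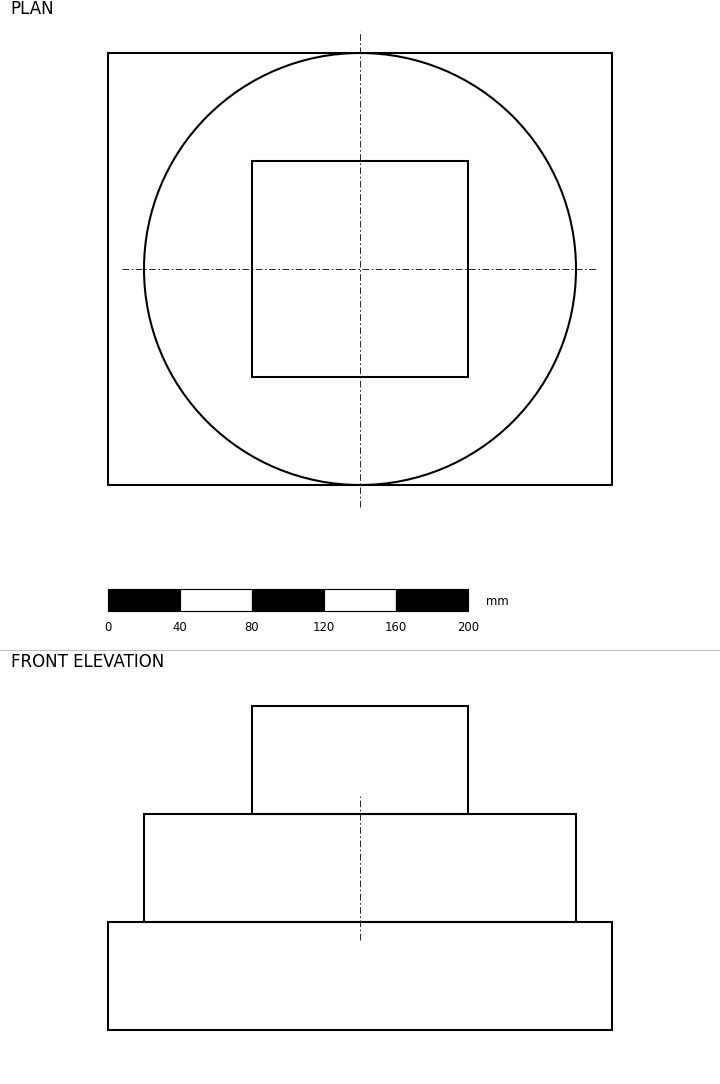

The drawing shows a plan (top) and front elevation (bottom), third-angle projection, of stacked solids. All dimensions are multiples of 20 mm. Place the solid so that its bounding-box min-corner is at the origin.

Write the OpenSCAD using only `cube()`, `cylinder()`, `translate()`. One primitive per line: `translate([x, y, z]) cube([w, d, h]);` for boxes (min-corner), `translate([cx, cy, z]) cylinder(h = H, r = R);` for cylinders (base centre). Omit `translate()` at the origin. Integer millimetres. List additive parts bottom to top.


cube([280, 240, 60]);
translate([140, 120, 60]) cylinder(h = 60, r = 120);
translate([80, 60, 120]) cube([120, 120, 60]);


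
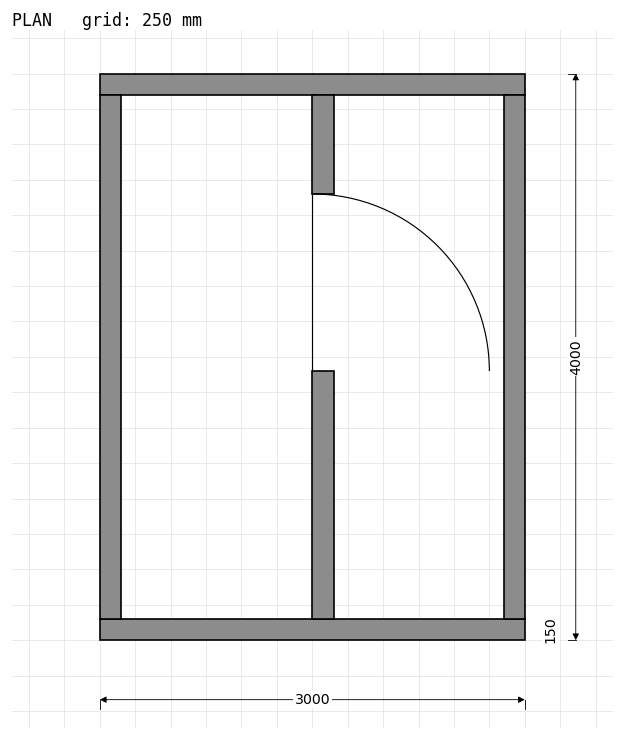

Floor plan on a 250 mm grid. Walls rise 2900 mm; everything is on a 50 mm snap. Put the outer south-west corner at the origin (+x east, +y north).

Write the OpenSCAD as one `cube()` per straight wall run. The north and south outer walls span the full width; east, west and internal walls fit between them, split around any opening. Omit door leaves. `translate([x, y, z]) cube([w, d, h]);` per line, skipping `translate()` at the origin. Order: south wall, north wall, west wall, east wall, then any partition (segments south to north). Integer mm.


cube([3000, 150, 2900]);
translate([0, 3850, 0]) cube([3000, 150, 2900]);
translate([0, 150, 0]) cube([150, 3700, 2900]);
translate([2850, 150, 0]) cube([150, 3700, 2900]);
translate([1500, 150, 0]) cube([150, 1750, 2900]);
translate([1500, 3150, 0]) cube([150, 700, 2900]);
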